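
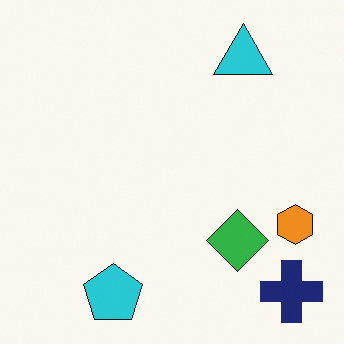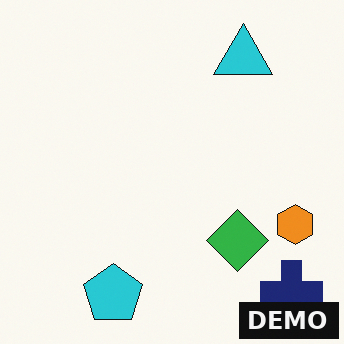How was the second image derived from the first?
This is the original image watermarked with the text "DEMO" in the lower-right corner.

A dark label reading "DEMO" appears in the lower-right corner.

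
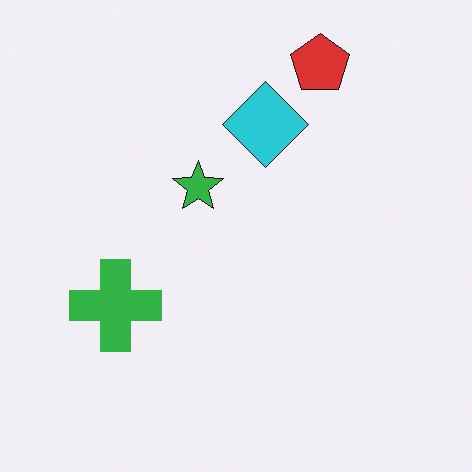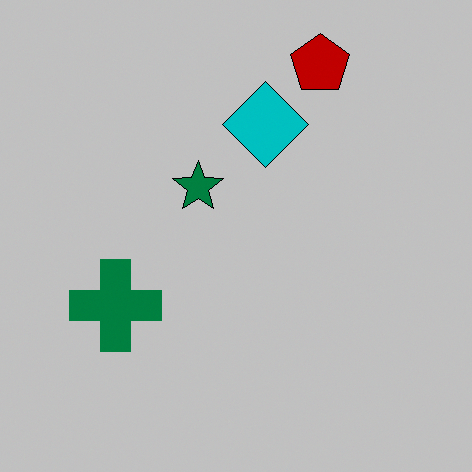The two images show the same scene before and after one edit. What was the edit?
The image was aggressively posterized.

Each flat color has snapped to a coarser quantized level — most visibly, the near-white background has dropped to a flat grey.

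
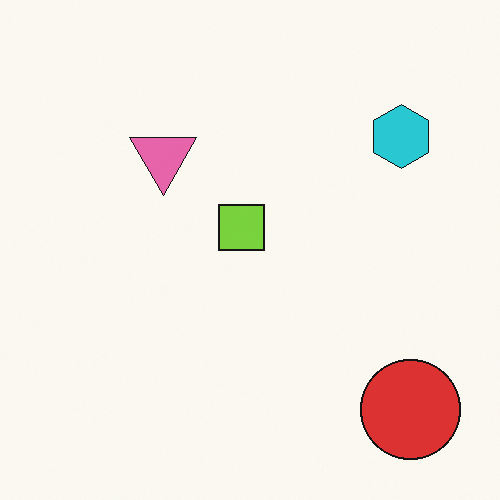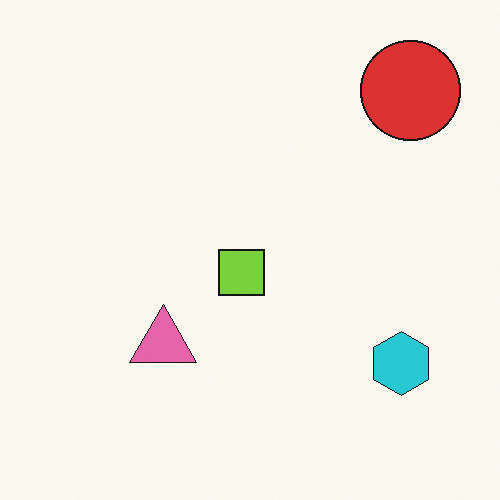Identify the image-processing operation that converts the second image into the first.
This is the original image flipped vertically (top ↔ bottom).

The red circle is in the top-right of the second image and the bottom-right of the first — shapes on opposite sides of the horizontal midline have swapped in a mirror flip.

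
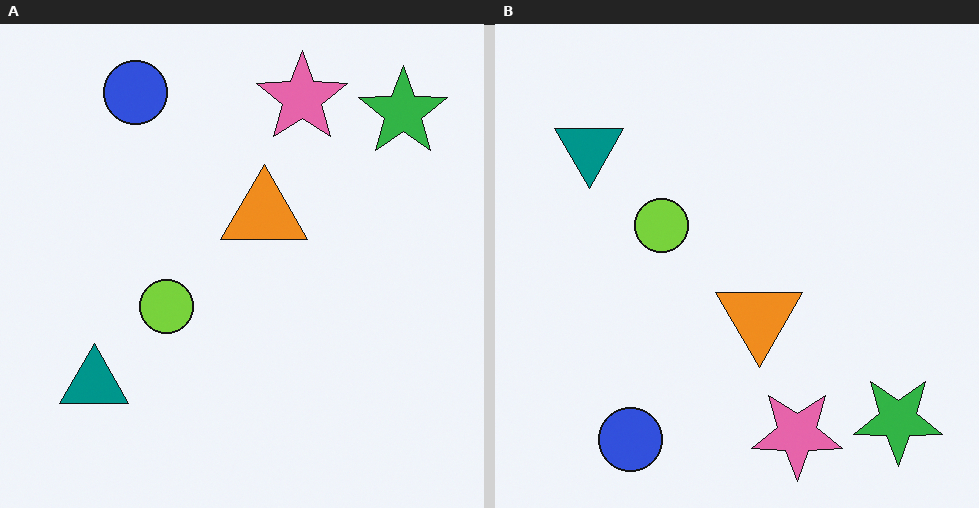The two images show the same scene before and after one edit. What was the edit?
The image was flipped vertically (top ↔ bottom).

The blue circle is in the top-left of the left (A) image and the bottom-left of the right (B) — shapes on opposite sides of the horizontal midline have swapped in a mirror flip.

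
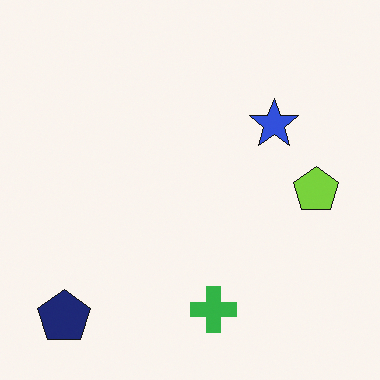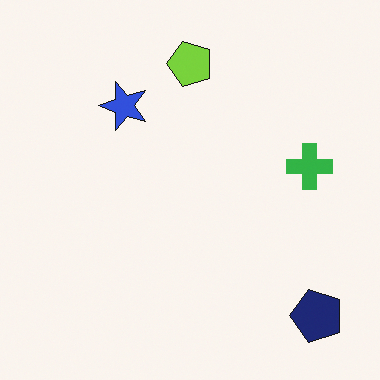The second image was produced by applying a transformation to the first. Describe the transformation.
Rotated 90° counter-clockwise.

The navy pentagon sits in the bottom-left of the first image and the bottom-right of the second — consistent with a whole-image 90° counter-clockwise rotation.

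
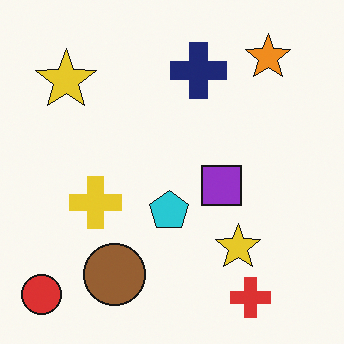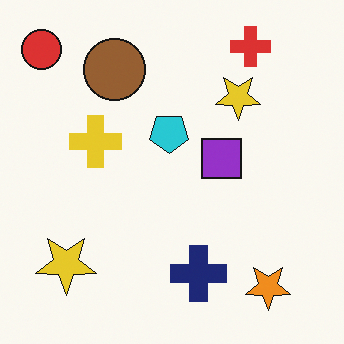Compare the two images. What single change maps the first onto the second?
This is the original image flipped vertically (top ↔ bottom).

The red cross is in the bottom-right of the first image and the top-right of the second — shapes on opposite sides of the horizontal midline have swapped in a mirror flip.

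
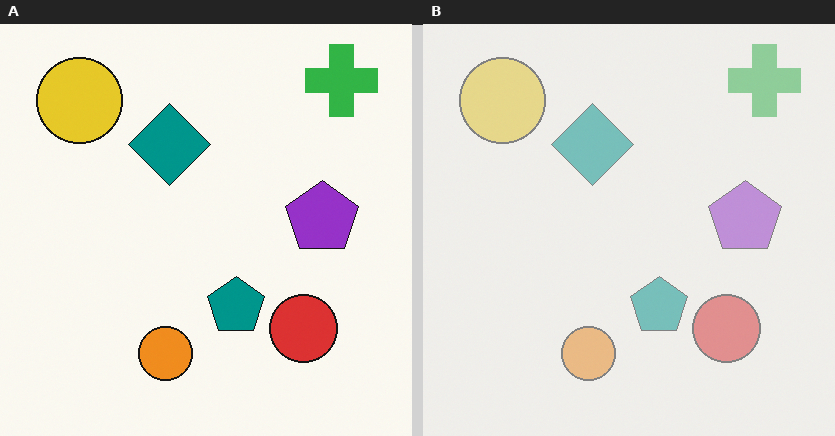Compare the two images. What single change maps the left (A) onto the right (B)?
Given much lower contrast.

Tones are pushed toward mid-grey across the whole image — a global contrast change.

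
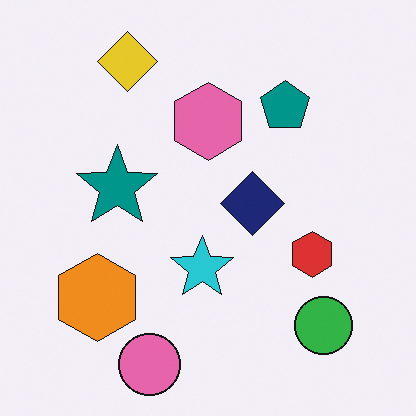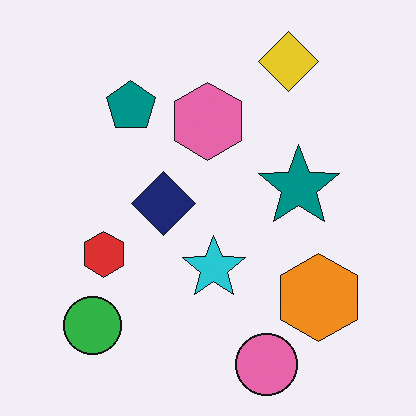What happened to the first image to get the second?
The transformation is: flipped horizontally (left ↔ right).

The green circle is in the bottom-right of the first image and the bottom-left of the second — shapes on opposite sides of the vertical midline have swapped in a mirror flip.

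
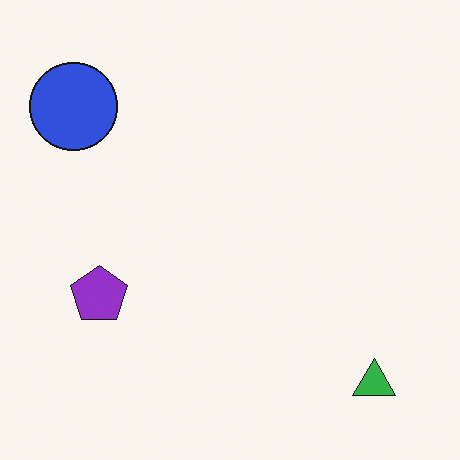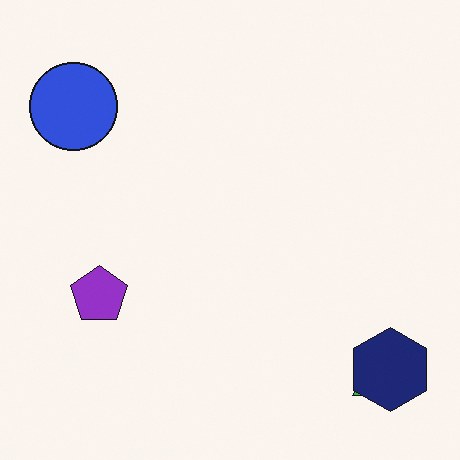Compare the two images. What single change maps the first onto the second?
This is the original image overlaid with an additional navy hexagon.

A navy hexagon appears in the second image that is absent from the first.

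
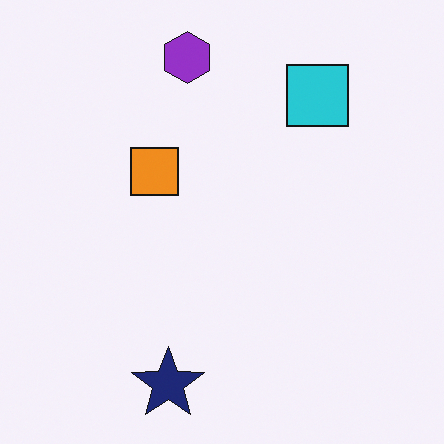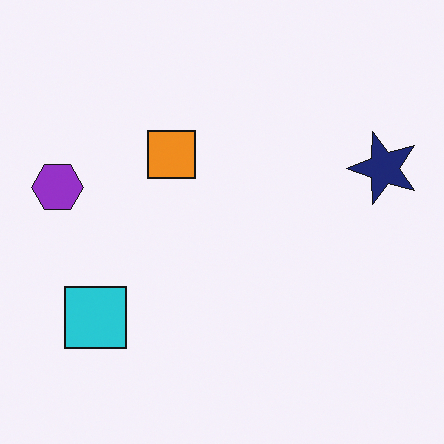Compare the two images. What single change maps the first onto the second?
The transformation is: transposed (reflected across the top-left ↔ bottom-right diagonal).

Shapes have swapped their row and column positions — what was in the top-right is now in the bottom-left — a diagonal reflection.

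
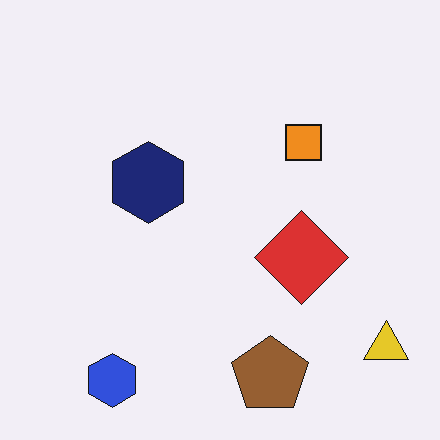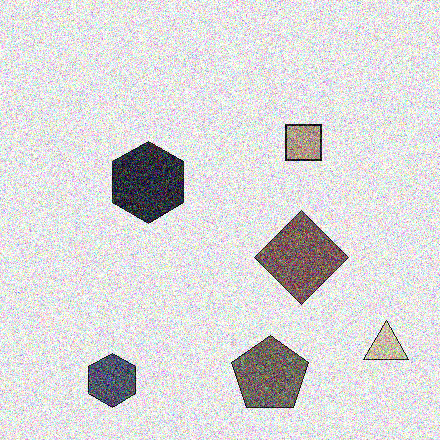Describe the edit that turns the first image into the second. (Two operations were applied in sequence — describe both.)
The second image is the first heavily desaturated, then degraded with a thick layer of grain.

All colors are more muted and greyish — a global saturation change. Random speckle covers the whole image, including the flat background.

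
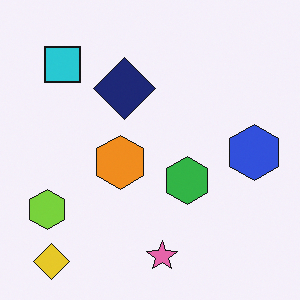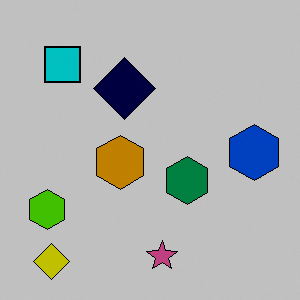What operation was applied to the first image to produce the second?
The transformation is: heavily posterized to just a handful of flat colors.

Each flat color has snapped to a coarser quantized level — most visibly, the near-white background has dropped to a flat grey.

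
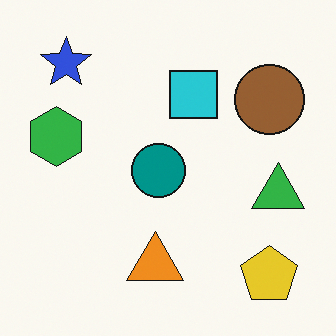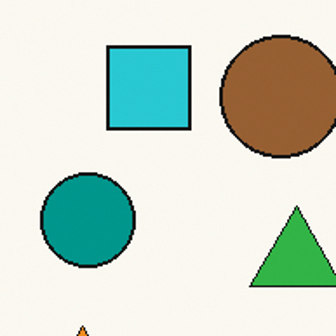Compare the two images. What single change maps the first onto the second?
The second image is the first cropped tightly and scaled back up.

The visible shapes are larger and the field of view is narrower; shapes near the original edges may be partly or wholly outside the frame — a crop-and-rescale.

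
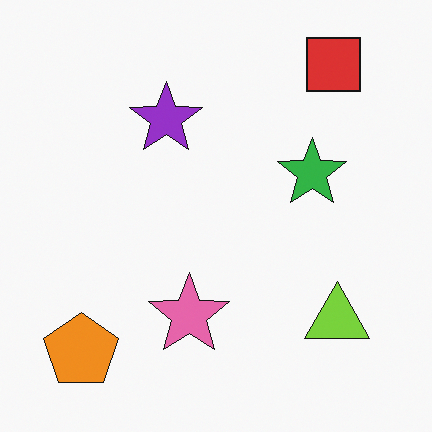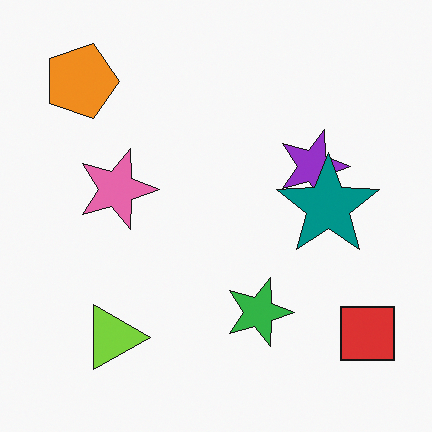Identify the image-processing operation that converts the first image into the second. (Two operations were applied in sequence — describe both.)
Rotated 90° clockwise, then overlaid with an additional teal star.

The red square sits in the top-right of the first image and the bottom-right of the second — consistent with a whole-image 90° clockwise rotation. A teal star appears in the second image that is absent from the first.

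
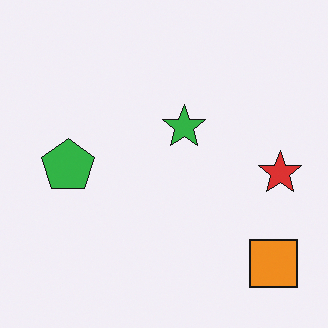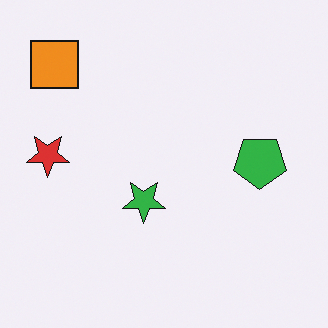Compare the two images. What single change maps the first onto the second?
The image was rotated 180°.

The orange square sits in the bottom-right of the first image and the top-left of the second — consistent with a whole-image 180° rotation.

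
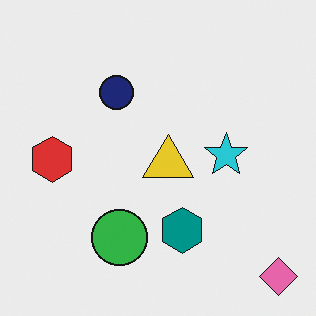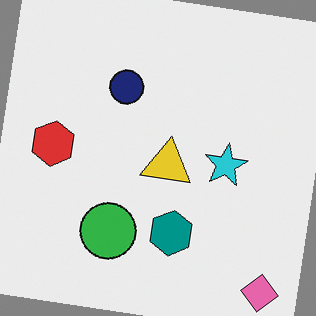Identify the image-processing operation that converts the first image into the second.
The image was rotated clockwise by a small amount.

Every shape is tilted by the same angle and the image corners show triangular fill wedges — a whole-image rotation by a non-right angle.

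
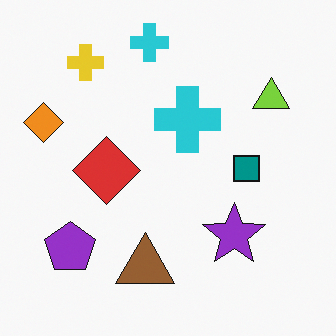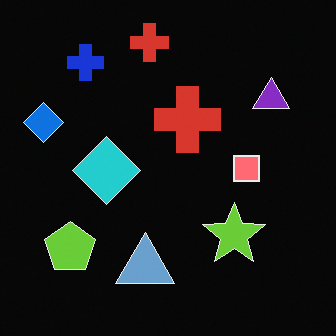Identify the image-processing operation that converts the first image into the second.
This is the original image color-inverted (negative).

The light background has become dark and every shape's color is its complement — a photographic negative.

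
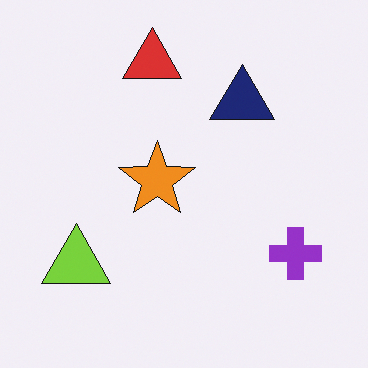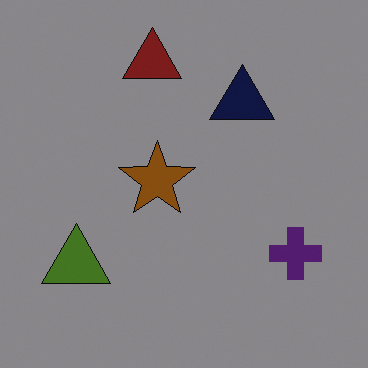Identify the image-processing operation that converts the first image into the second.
The image was substantially darkened.

Every pixel — background and shapes alike — is uniformly darkened.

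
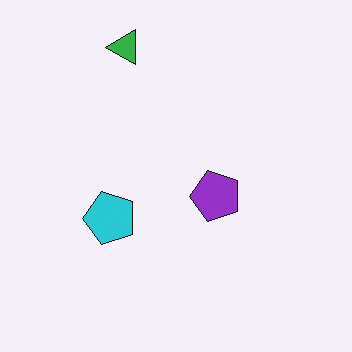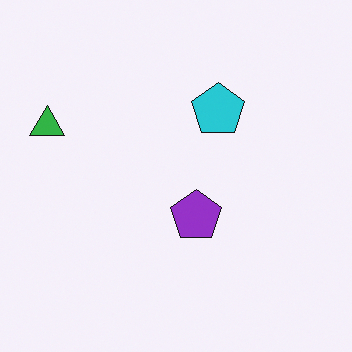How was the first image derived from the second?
This is the original image transposed (reflected across the top-left ↔ bottom-right diagonal).

Shapes have swapped their row and column positions — what was in the top-right is now in the bottom-left — a diagonal reflection.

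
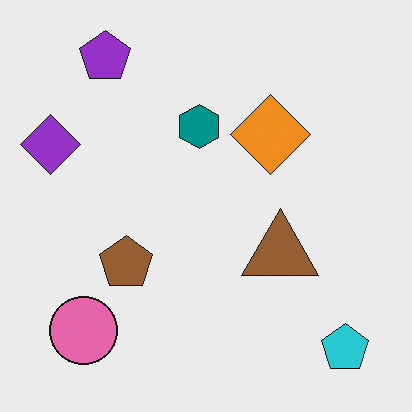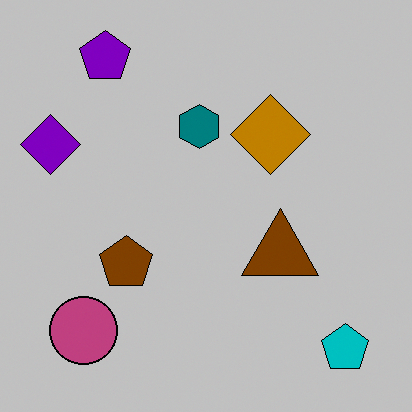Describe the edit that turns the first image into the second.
The second image is the first aggressively posterized.

Each flat color has snapped to a coarser quantized level — most visibly, the near-white background has dropped to a flat grey.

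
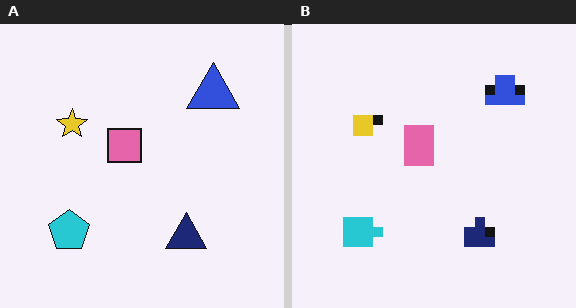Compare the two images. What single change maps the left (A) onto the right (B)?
It was coarsely pixelated.

Shapes are reduced to large square blocks; fine edges and outlines are lost — a downscale-then-upscale (mosaic) effect.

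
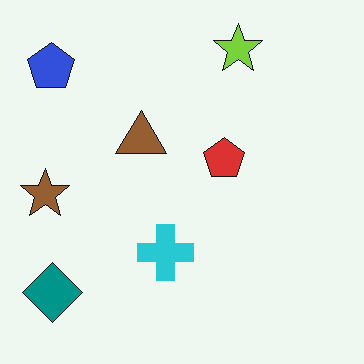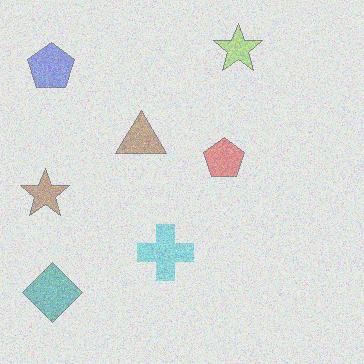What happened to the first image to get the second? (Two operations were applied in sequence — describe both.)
The image was degraded with strong gaussian noise, then washed out (contrast reduced).

Random speckle covers the whole image, including the flat background. Tones are pushed toward mid-grey across the whole image — a global contrast change.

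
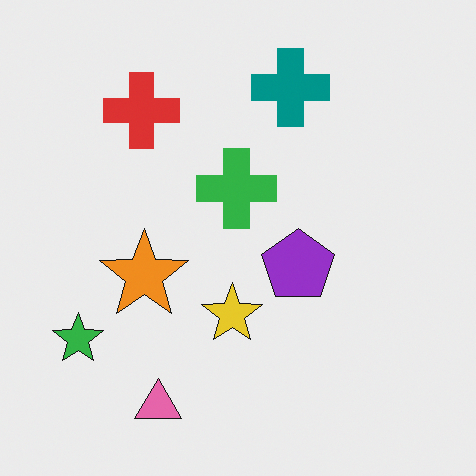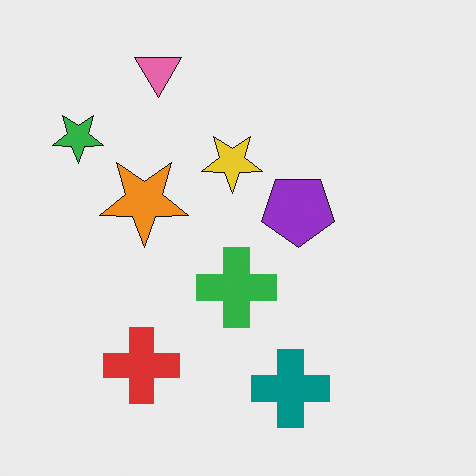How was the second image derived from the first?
This is the original image flipped vertically (top ↔ bottom).

The pink triangle is in the bottom-left of the first image and the top-left of the second — shapes on opposite sides of the horizontal midline have swapped in a mirror flip.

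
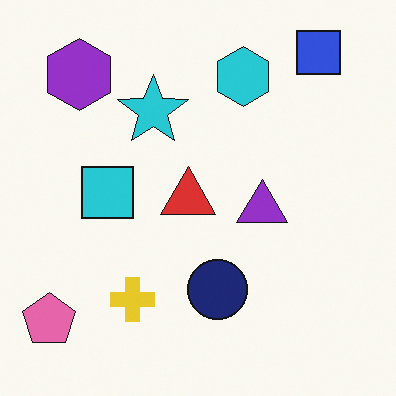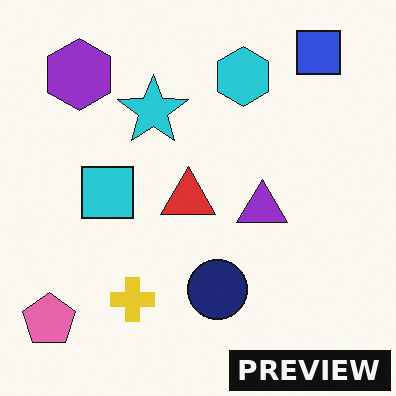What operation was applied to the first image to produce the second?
The image was watermarked with the text "PREVIEW" in the lower-right corner.

A dark label reading "PREVIEW" appears in the lower-right corner.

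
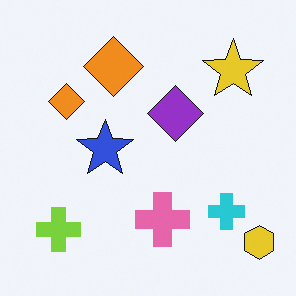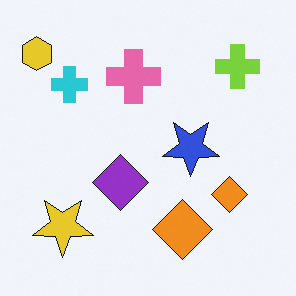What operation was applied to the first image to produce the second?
This is the original image rotated 180°.

The yellow hexagon sits in the bottom-right of the first image and the top-left of the second — consistent with a whole-image 180° rotation.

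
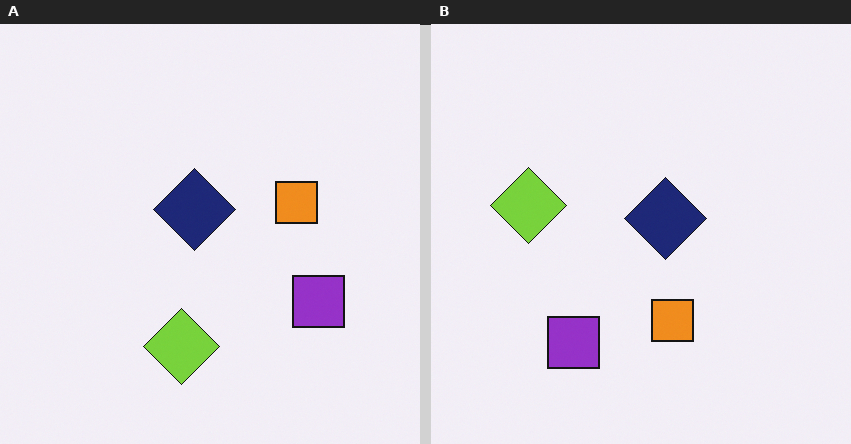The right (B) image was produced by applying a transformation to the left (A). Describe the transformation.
It was rotated 90° clockwise.

The purple square sits in the right of the left (A) image and the bottom of the right (B) — consistent with a whole-image 90° clockwise rotation.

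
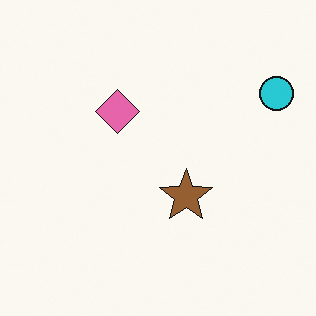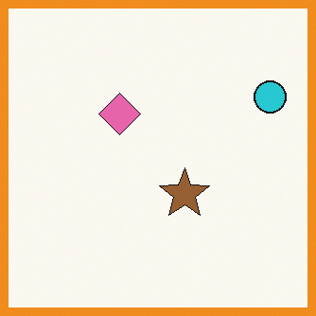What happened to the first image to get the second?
The second image is the first framed with a orange border.

A solid orange frame runs around the edge of the second image, with the content slightly shrunk inside it.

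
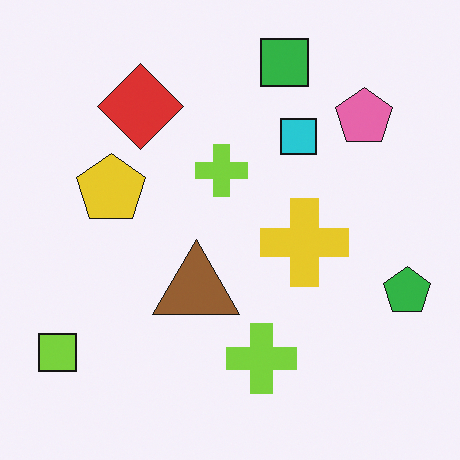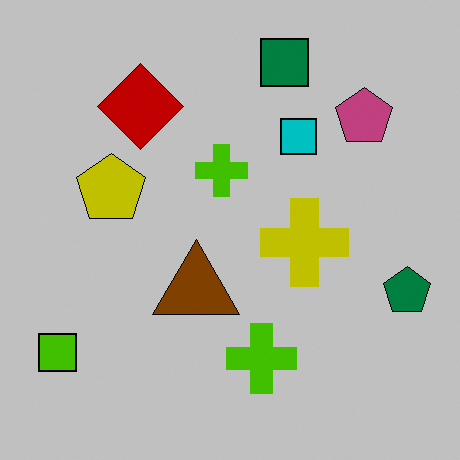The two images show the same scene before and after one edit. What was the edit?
The transformation is: aggressively posterized.

Each flat color has snapped to a coarser quantized level — most visibly, the near-white background has dropped to a flat grey.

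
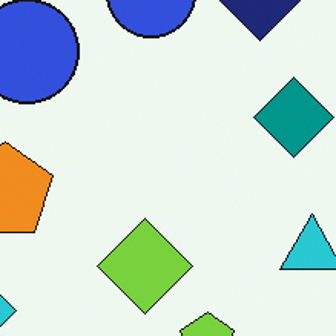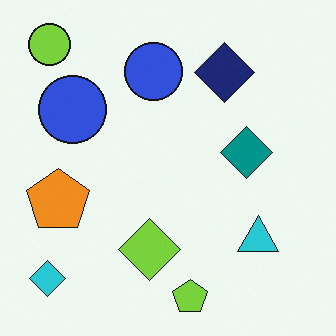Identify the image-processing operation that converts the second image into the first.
The first image is the second cropped to a modestly smaller region and rescaled.

The visible shapes are larger and the field of view is narrower; shapes near the original edges may be partly or wholly outside the frame — a crop-and-rescale.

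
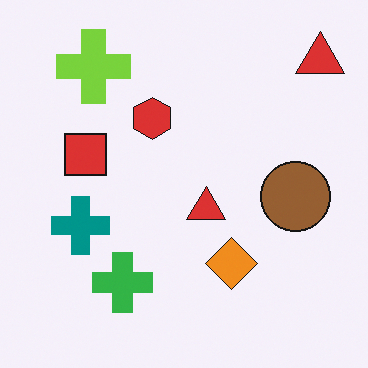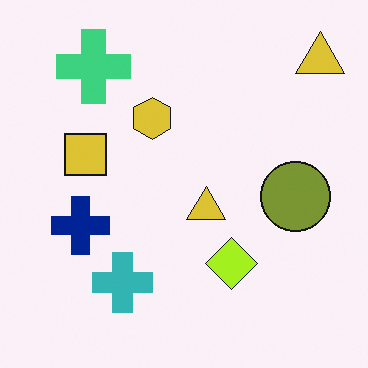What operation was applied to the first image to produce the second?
The image was hue-shifted by a small amount.

Every shape's color has rotated by the same amount around the hue wheel — a uniform hue shift.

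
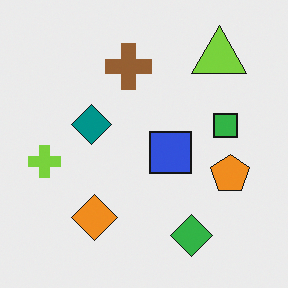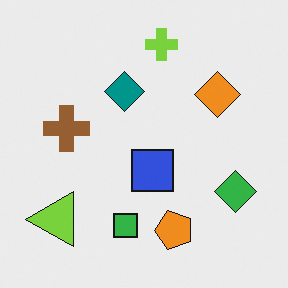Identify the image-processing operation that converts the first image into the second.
It was transposed (reflected across the top-left ↔ bottom-right diagonal).

Shapes have swapped their row and column positions — what was in the top-right is now in the bottom-left — a diagonal reflection.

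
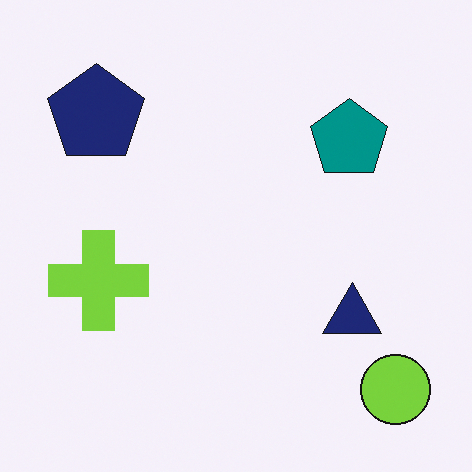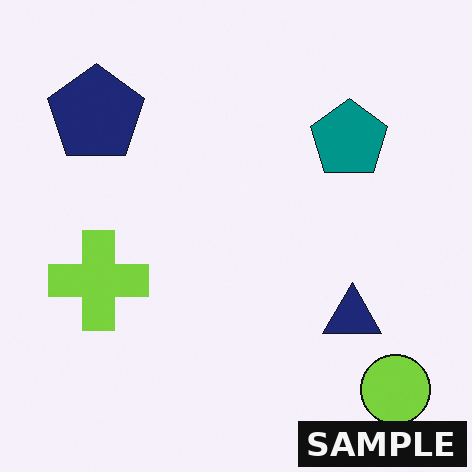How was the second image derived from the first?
The image was watermarked with the text "SAMPLE" in the lower-right corner.

A dark label reading "SAMPLE" appears in the lower-right corner.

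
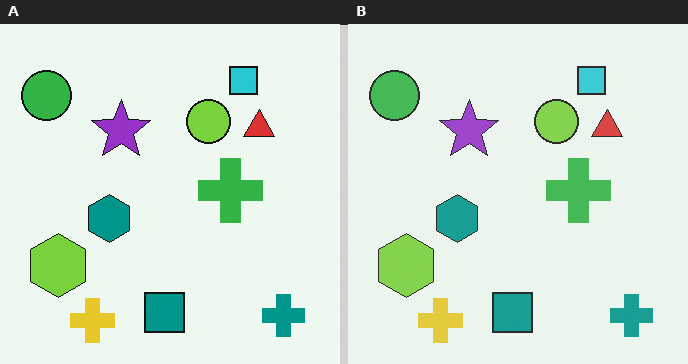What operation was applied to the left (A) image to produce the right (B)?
The transformation is: given slightly reduced contrast.

Tones are pushed toward mid-grey across the whole image — a global contrast change.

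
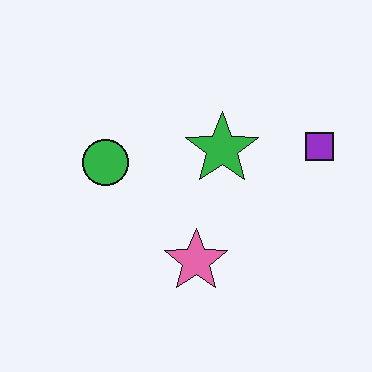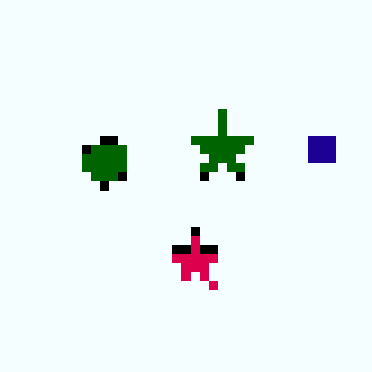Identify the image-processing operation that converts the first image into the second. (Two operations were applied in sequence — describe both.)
This is the original image given much higher contrast, then heavily pixelated into large blocks.

Tones are pushed away from mid-grey across the whole image — a global contrast change. Shapes are reduced to large square blocks; fine edges and outlines are lost — a downscale-then-upscale (mosaic) effect.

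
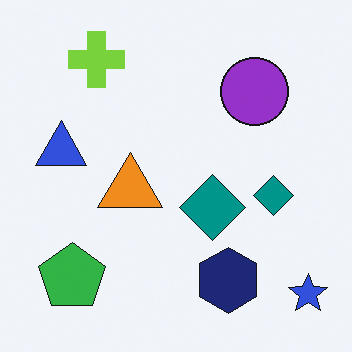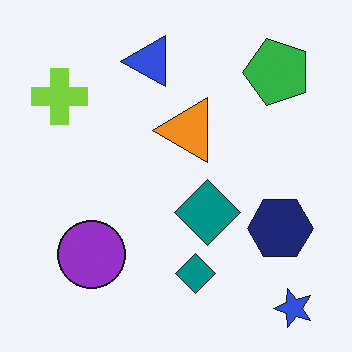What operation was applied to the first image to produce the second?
The second image is the first transposed (reflected across the top-left ↔ bottom-right diagonal).

Shapes have swapped their row and column positions — what was in the top-right is now in the bottom-left — a diagonal reflection.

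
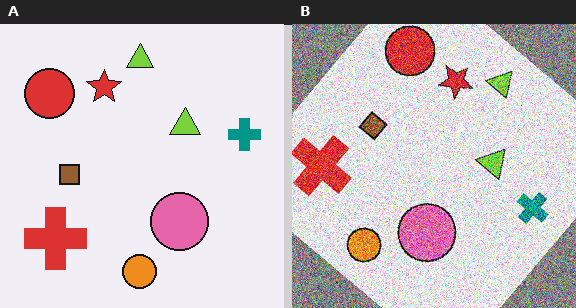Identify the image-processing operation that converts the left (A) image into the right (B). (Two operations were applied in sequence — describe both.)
It was rotated clockwise by a large amount — several tens of degrees, then degraded with heavy additive noise.

Every shape is tilted by the same angle and the image corners show triangular fill wedges — a whole-image rotation by a non-right angle. Random speckle covers the whole image, including the flat background.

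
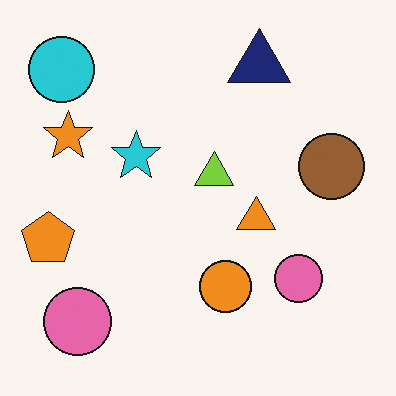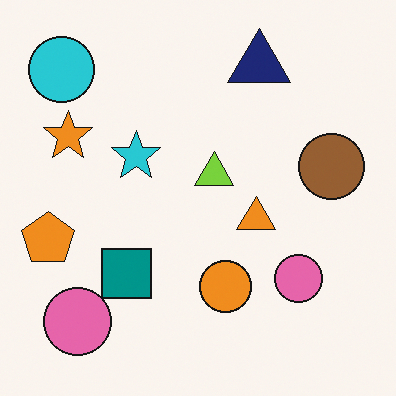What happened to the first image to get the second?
This is the original image overlaid with an additional teal square.

A teal square appears in the second image that is absent from the first.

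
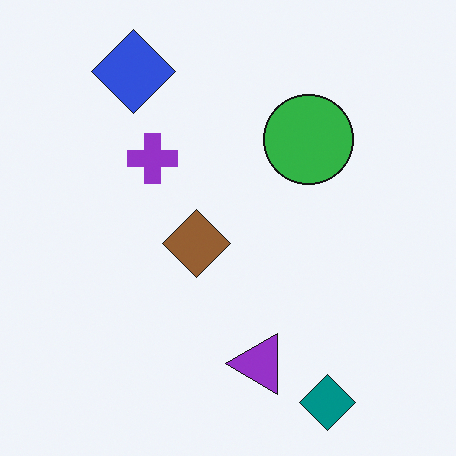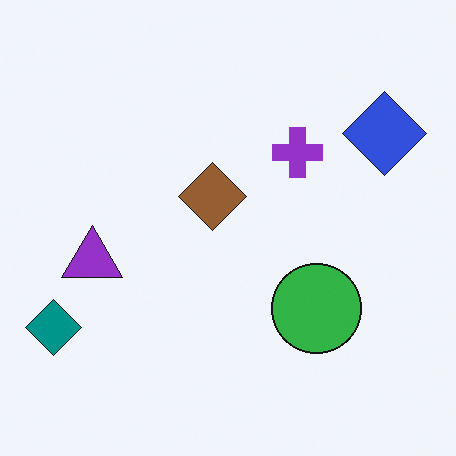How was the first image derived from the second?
The image was rotated 90° counter-clockwise.

The teal diamond sits in the bottom-left of the second image and the bottom-right of the first — consistent with a whole-image 90° counter-clockwise rotation.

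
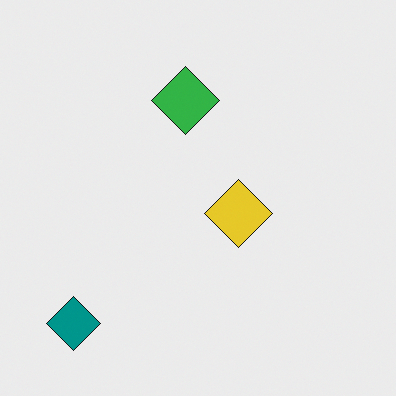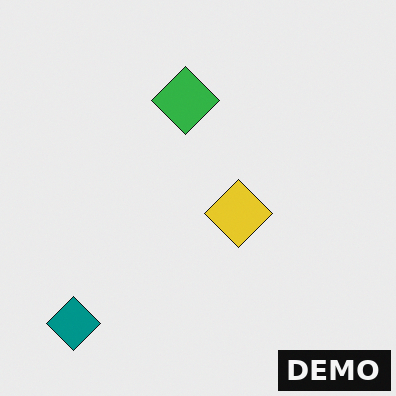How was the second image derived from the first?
The second image is the first watermarked with the text "DEMO" in the lower-right corner.

A dark label reading "DEMO" appears in the lower-right corner.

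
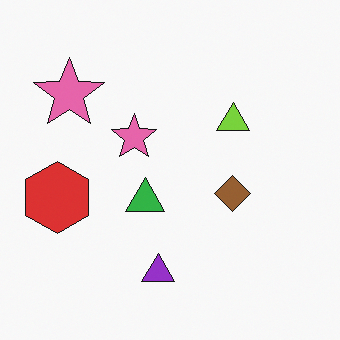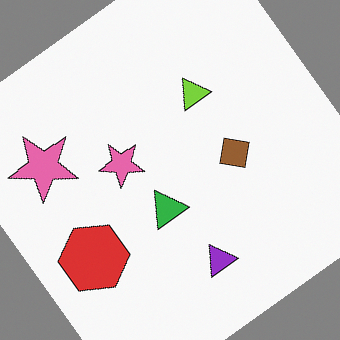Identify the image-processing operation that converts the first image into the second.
Rotated counter-clockwise by a large amount — several tens of degrees.

Every shape is tilted by the same angle and the image corners show triangular fill wedges — a whole-image rotation by a non-right angle.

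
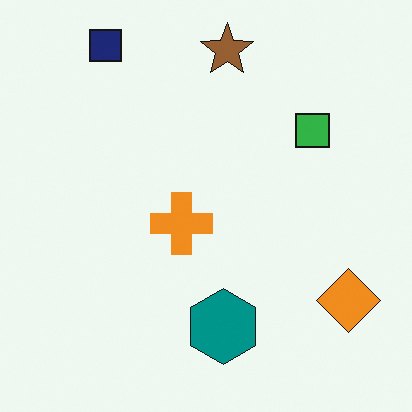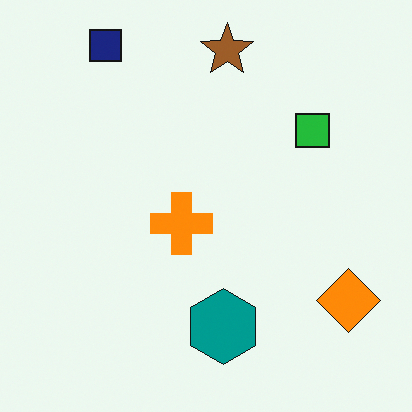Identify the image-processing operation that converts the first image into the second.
It was slightly oversaturated.

All colors are more vivid — a global saturation change.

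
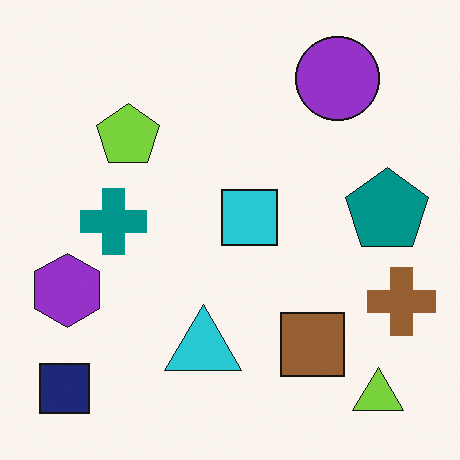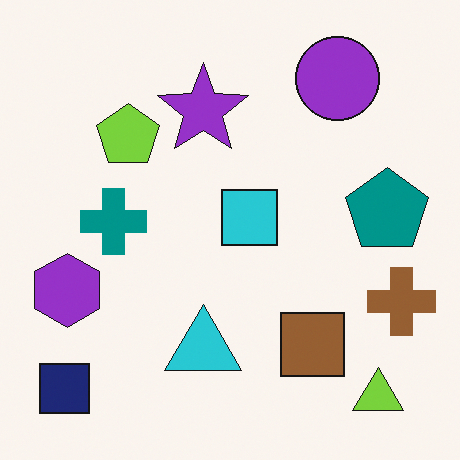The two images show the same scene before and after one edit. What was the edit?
It was overlaid with an additional purple star.

A purple star appears in the second image that is absent from the first.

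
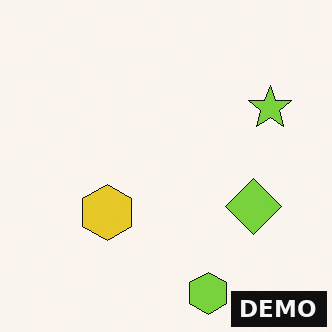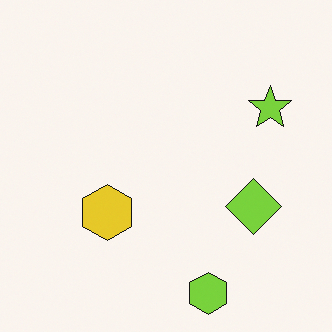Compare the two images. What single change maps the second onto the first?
The first image is the second watermarked with the text "DEMO" in the lower-right corner.

A dark label reading "DEMO" appears in the lower-right corner.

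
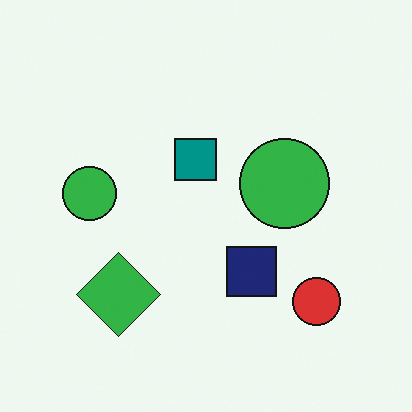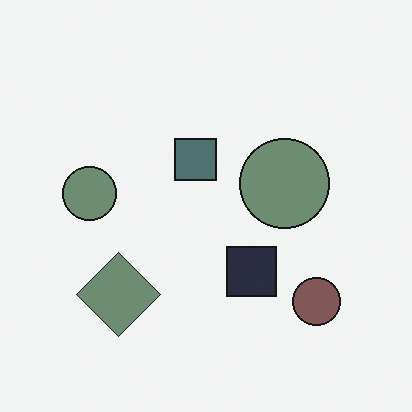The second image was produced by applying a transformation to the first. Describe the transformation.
The transformation is: heavily desaturated.

All colors are more muted and greyish — a global saturation change.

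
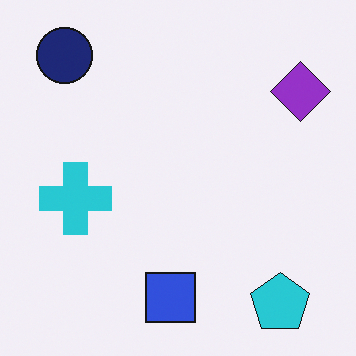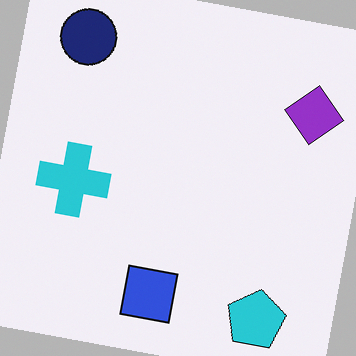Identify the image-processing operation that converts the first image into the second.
Rotated clockwise by a small amount.

Every shape is tilted by the same angle and the image corners show triangular fill wedges — a whole-image rotation by a non-right angle.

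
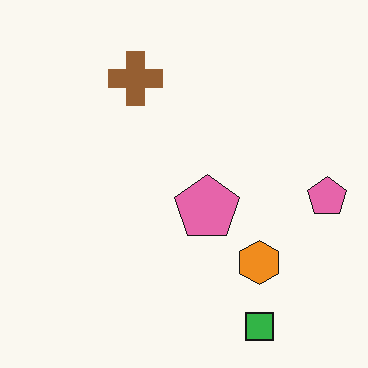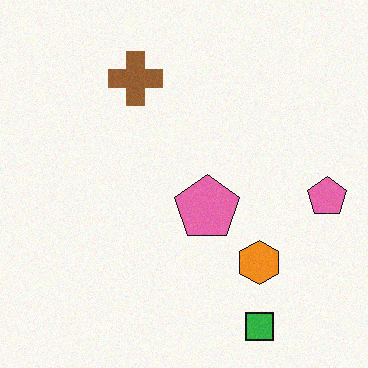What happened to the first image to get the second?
The second image is the first degraded with a light layer of grain.

Random speckle covers the whole image, including the flat background.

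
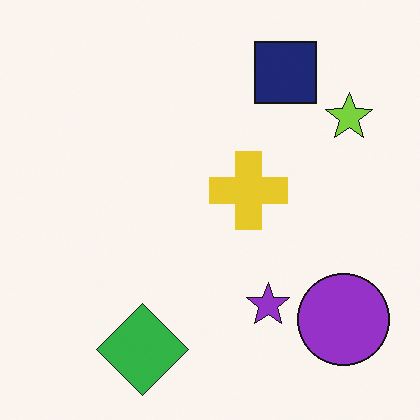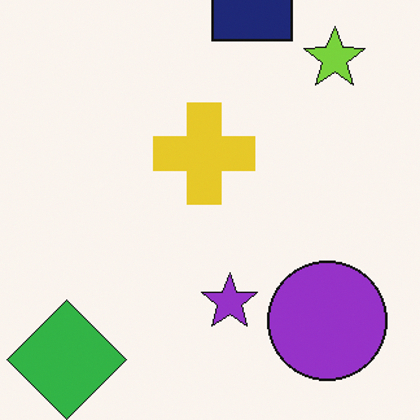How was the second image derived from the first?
The transformation is: cropped to a modestly smaller region and rescaled.

The visible shapes are larger and the field of view is narrower; shapes near the original edges may be partly or wholly outside the frame — a crop-and-rescale.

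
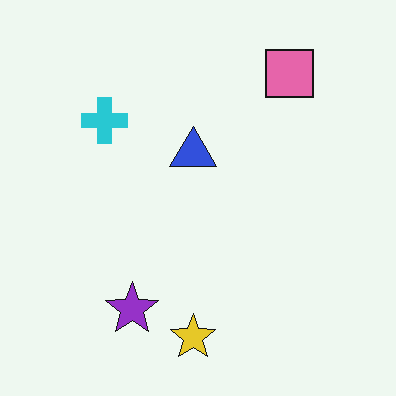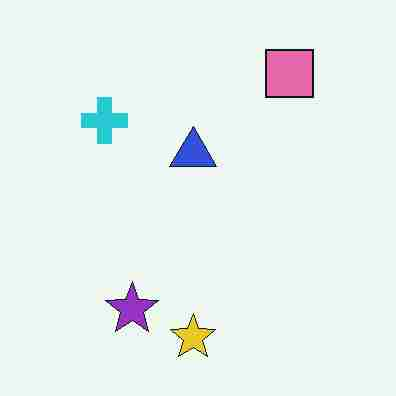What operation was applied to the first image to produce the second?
This is the original image degraded with heavy JPEG compression.

Blocky 8×8 compression artifacts appear around shape edges and the flat background shows ringing — characteristic JPEG degradation.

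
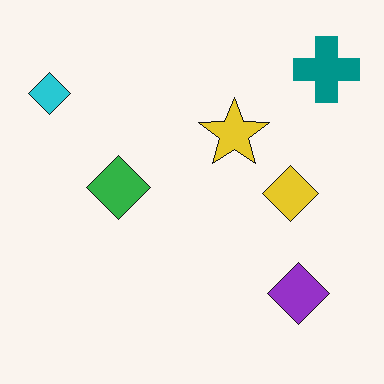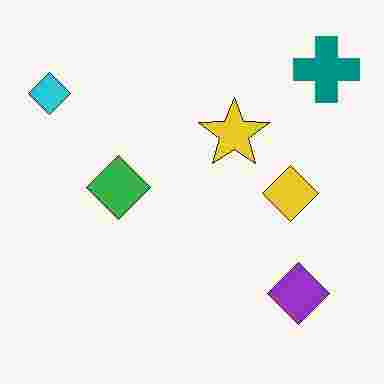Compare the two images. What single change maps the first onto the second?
The second image is the first heavily JPEG-compressed with obvious blocking artifacts.

Blocky 8×8 compression artifacts appear around shape edges and the flat background shows ringing — characteristic JPEG degradation.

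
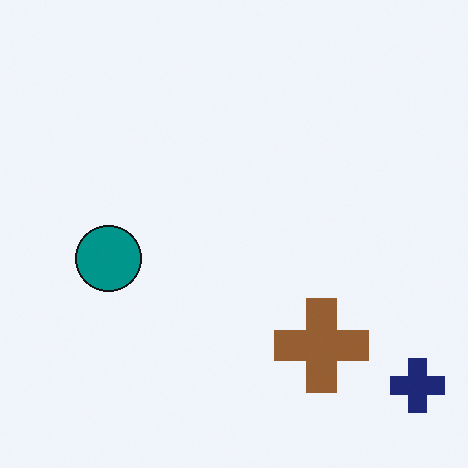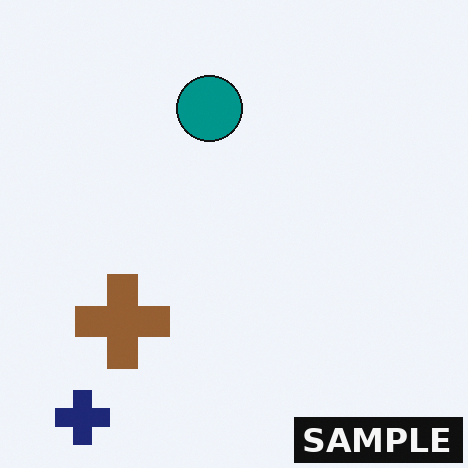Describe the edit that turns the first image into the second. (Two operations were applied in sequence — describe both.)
This is the original image rotated 90° clockwise, then watermarked with the text "SAMPLE" in the lower-right corner.

The navy cross sits in the bottom-right of the first image and the bottom-left of the second — consistent with a whole-image 90° clockwise rotation. A dark label reading "SAMPLE" appears in the lower-right corner.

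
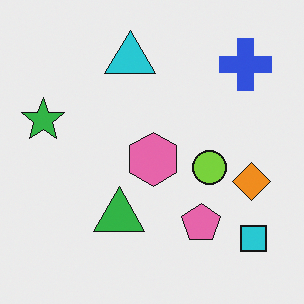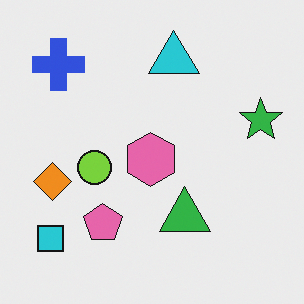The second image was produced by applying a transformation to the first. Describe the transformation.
Flipped horizontally (left ↔ right).

The green star is in the left of the first image and the right of the second — shapes on opposite sides of the vertical midline have swapped in a mirror flip.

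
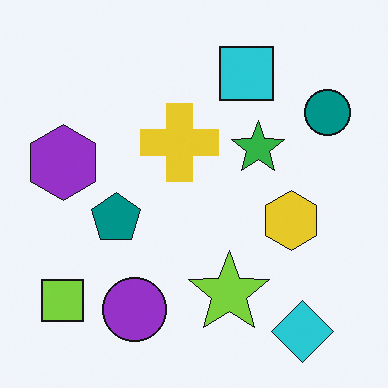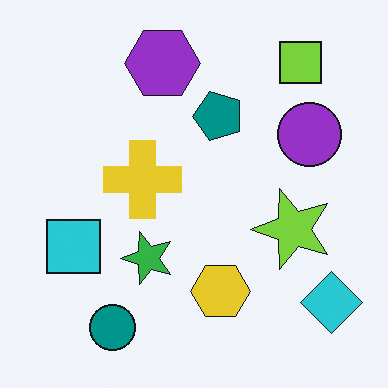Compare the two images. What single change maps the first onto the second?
The transformation is: transposed (reflected across the top-left ↔ bottom-right diagonal).

Shapes have swapped their row and column positions — what was in the top-right is now in the bottom-left — a diagonal reflection.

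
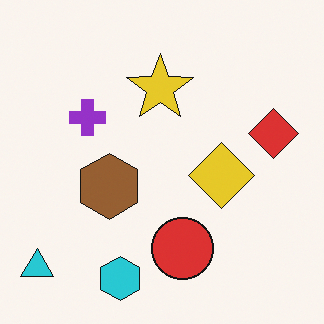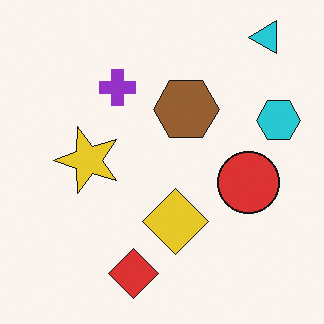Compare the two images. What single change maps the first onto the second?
The transformation is: transposed (reflected across the top-left ↔ bottom-right diagonal).

Shapes have swapped their row and column positions — what was in the top-right is now in the bottom-left — a diagonal reflection.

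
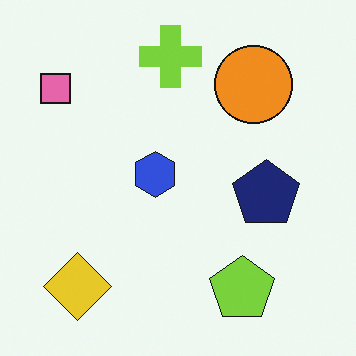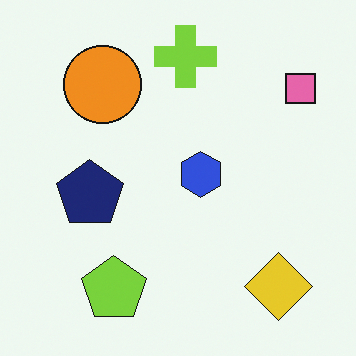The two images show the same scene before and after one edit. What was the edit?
The image was flipped horizontally (left ↔ right).

The pink square is in the top-left of the first image and the top-right of the second — shapes on opposite sides of the vertical midline have swapped in a mirror flip.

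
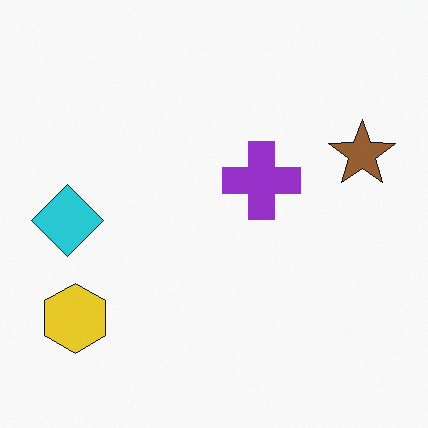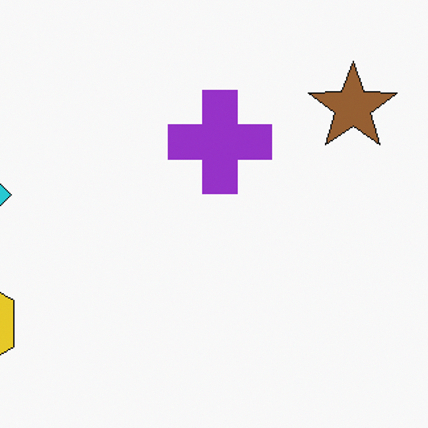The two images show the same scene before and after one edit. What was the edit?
Cropped slightly and scaled back up.

The visible shapes are larger and the field of view is narrower; shapes near the original edges may be partly or wholly outside the frame — a crop-and-rescale.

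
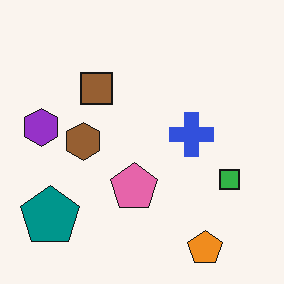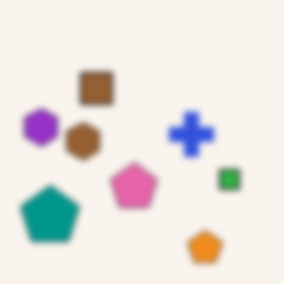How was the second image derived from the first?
The second image is the first noticeably gaussian-blurred.

Shape edges and outlines are uniformly softened across the whole image.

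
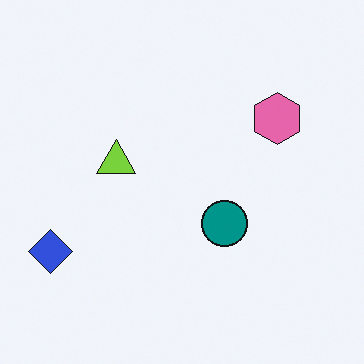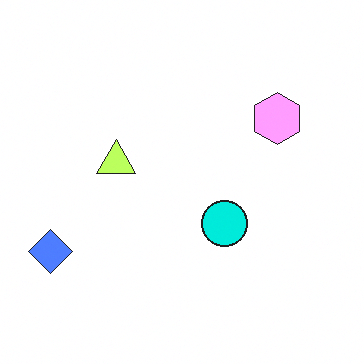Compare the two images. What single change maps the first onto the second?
It was substantially brightened.

Every pixel — background and shapes alike — is uniformly brightened.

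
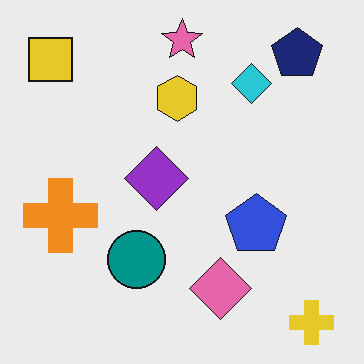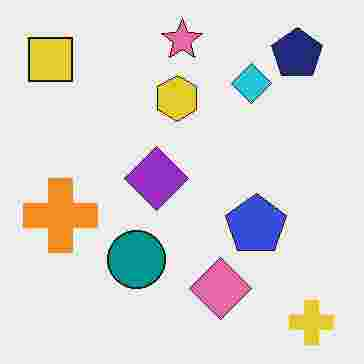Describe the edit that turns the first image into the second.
The transformation is: heavily JPEG-compressed with obvious blocking artifacts.

Blocky 8×8 compression artifacts appear around shape edges and the flat background shows ringing — characteristic JPEG degradation.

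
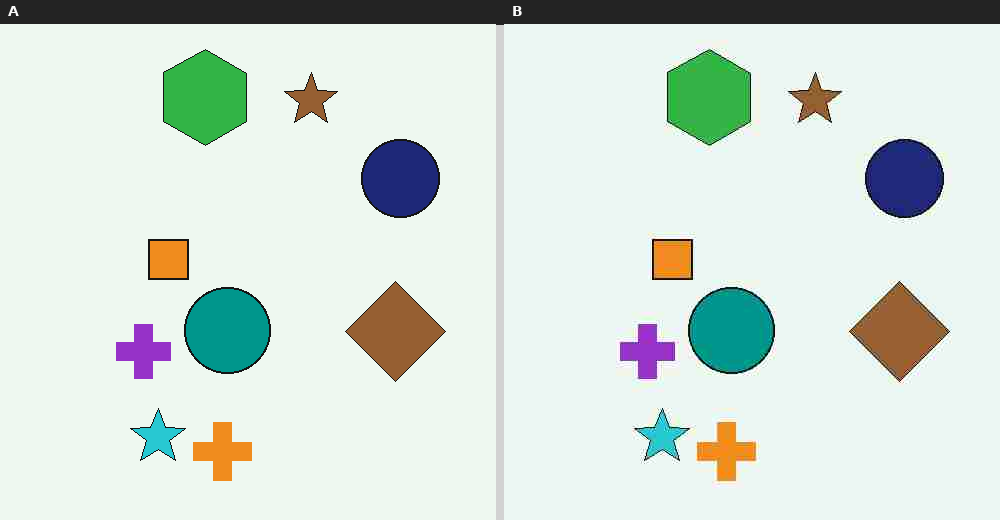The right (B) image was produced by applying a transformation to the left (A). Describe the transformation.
Heavily JPEG-compressed with obvious blocking artifacts.

Blocky 8×8 compression artifacts appear around shape edges and the flat background shows ringing — characteristic JPEG degradation.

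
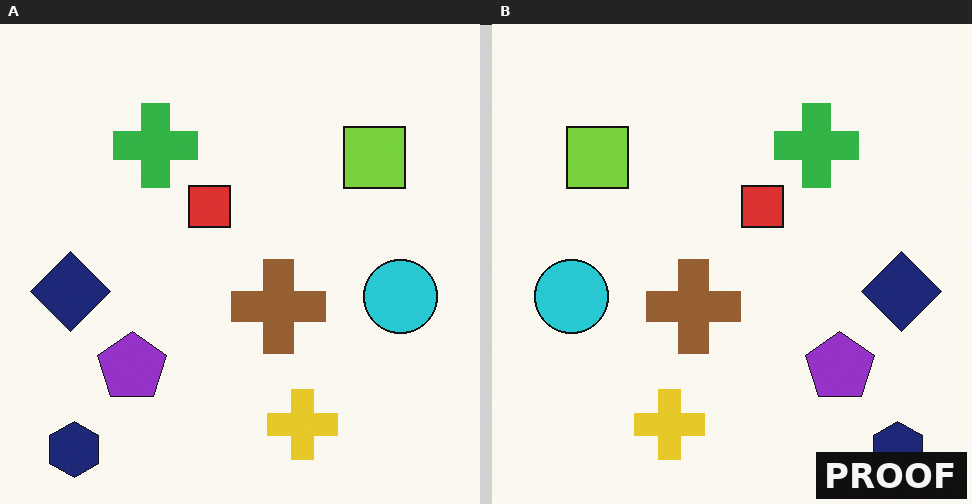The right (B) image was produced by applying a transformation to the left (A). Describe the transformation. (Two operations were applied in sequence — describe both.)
This is the original image flipped horizontally (left ↔ right), then watermarked with the text "PROOF" in the lower-right corner.

The navy diamond is in the left of the left (A) image and the right of the right (B) — shapes on opposite sides of the vertical midline have swapped in a mirror flip. A dark label reading "PROOF" appears in the lower-right corner.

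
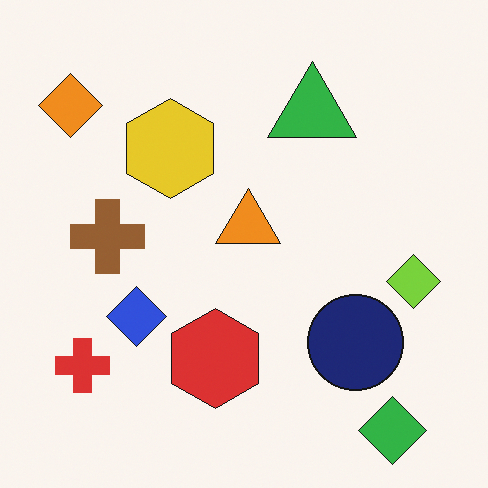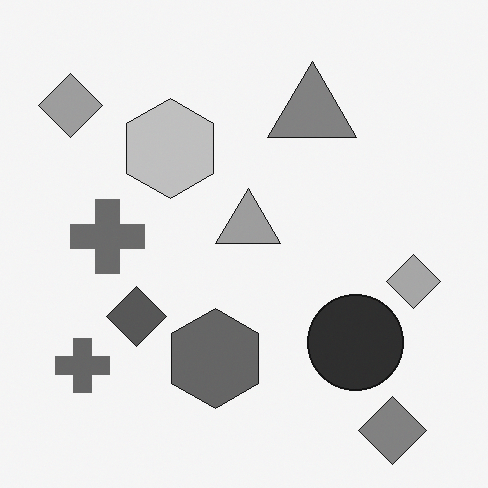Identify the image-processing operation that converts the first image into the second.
This is the original image converted to grayscale.

All color is removed — every shape is now a shade of grey.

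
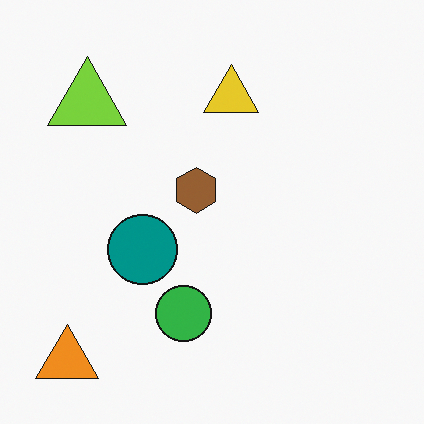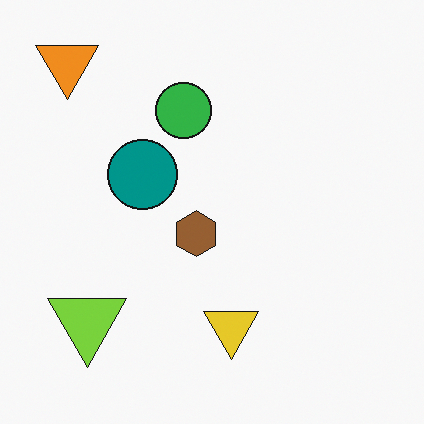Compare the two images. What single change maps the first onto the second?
Flipped vertically (top ↔ bottom).

The orange triangle is in the bottom-left of the first image and the top-left of the second — shapes on opposite sides of the horizontal midline have swapped in a mirror flip.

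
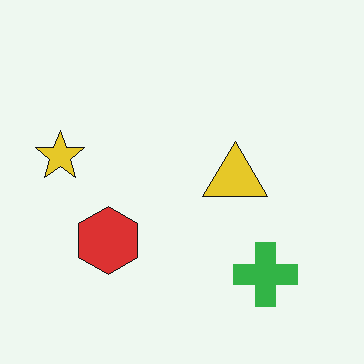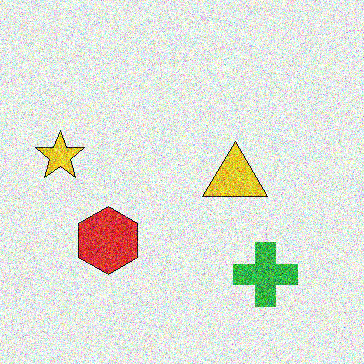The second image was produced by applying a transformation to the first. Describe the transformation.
The image was degraded with strong gaussian noise.

Random speckle covers the whole image, including the flat background.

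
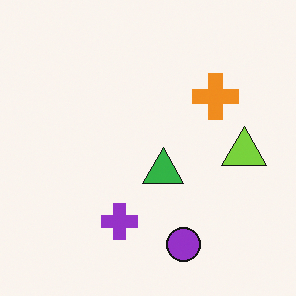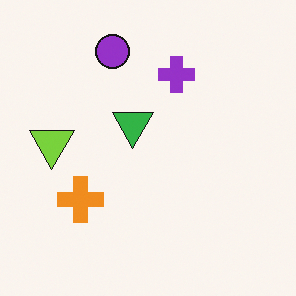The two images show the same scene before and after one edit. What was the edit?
This is the original image rotated 180°.

The purple circle sits in the bottom of the first image and the top of the second — consistent with a whole-image 180° rotation.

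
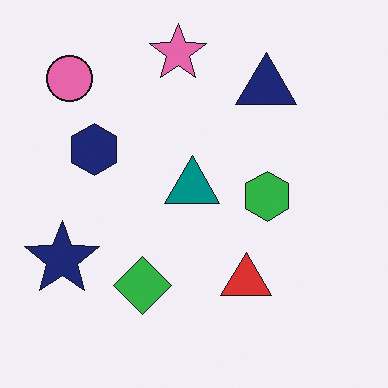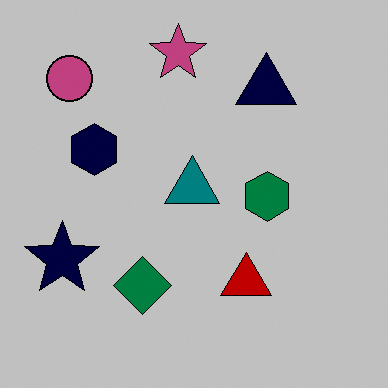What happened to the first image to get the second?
It was heavily posterized to just a handful of flat colors.

Each flat color has snapped to a coarser quantized level — most visibly, the near-white background has dropped to a flat grey.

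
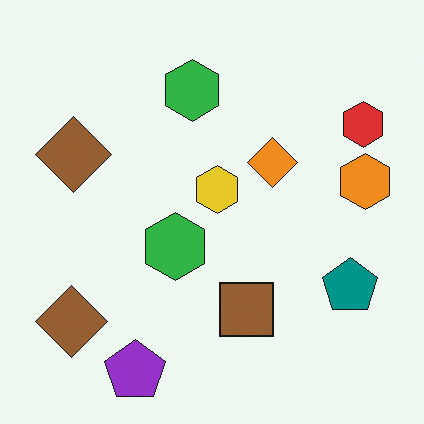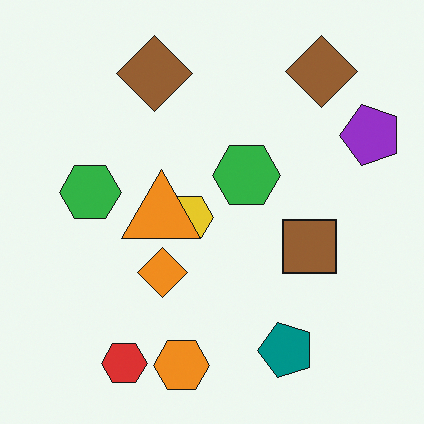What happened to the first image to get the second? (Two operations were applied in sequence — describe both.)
The second image is the first transposed (reflected across the top-left ↔ bottom-right diagonal), then overlaid with an additional orange triangle.

Shapes have swapped their row and column positions — what was in the top-right is now in the bottom-left — a diagonal reflection. An orange triangle appears in the second image that is absent from the first.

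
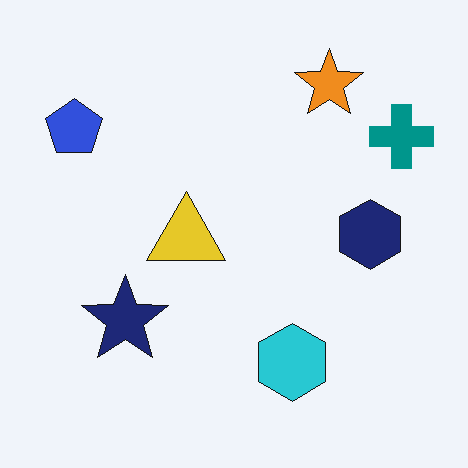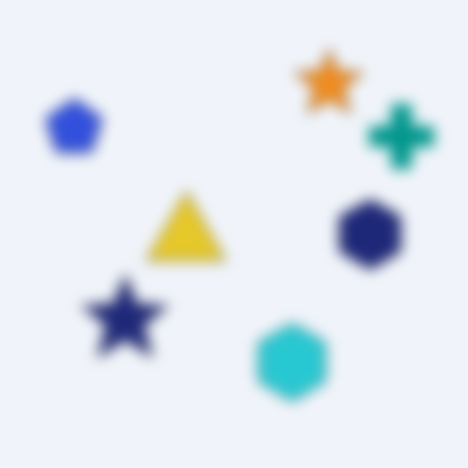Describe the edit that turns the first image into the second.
This is the original image strongly gaussian-blurred.

Shape edges and outlines are uniformly softened across the whole image.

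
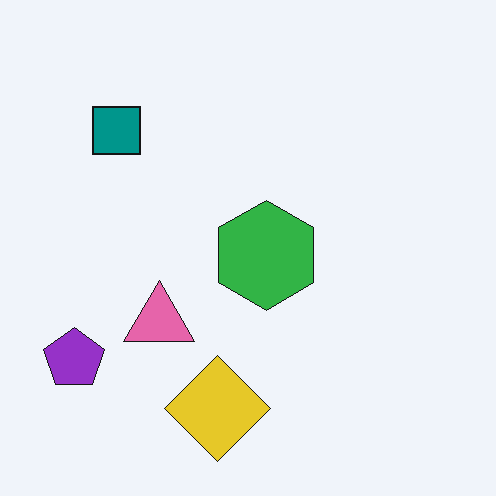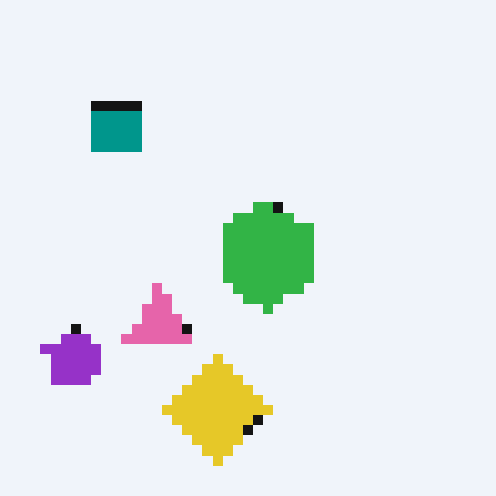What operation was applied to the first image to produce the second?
The second image is the first heavily pixelated into large blocks.

Shapes are reduced to large square blocks; fine edges and outlines are lost — a downscale-then-upscale (mosaic) effect.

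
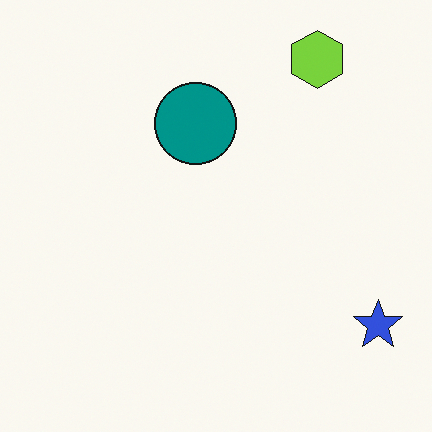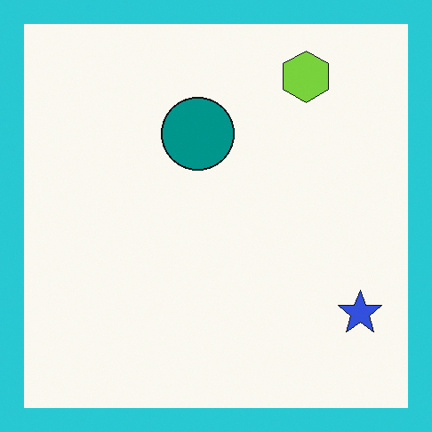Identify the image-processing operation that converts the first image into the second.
This is the original image framed with a cyan border.

A solid cyan frame runs around the edge of the second image, with the content slightly shrunk inside it.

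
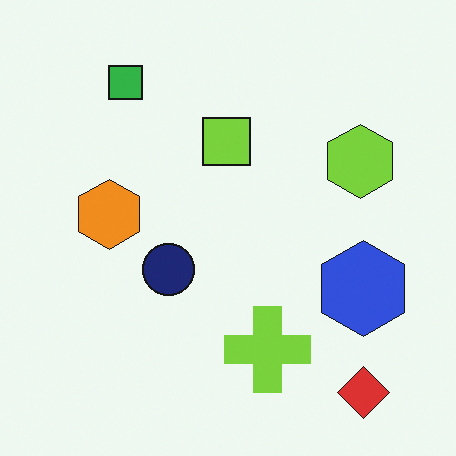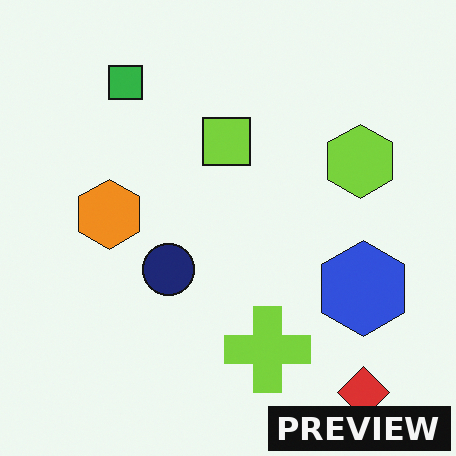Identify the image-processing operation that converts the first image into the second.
The transformation is: watermarked with the text "PREVIEW" in the lower-right corner.

A dark label reading "PREVIEW" appears in the lower-right corner.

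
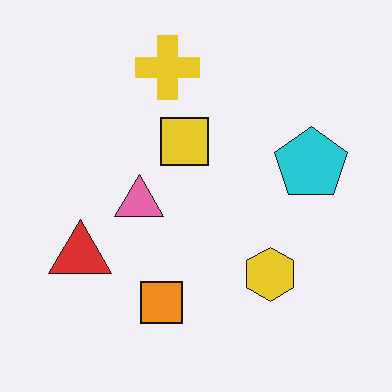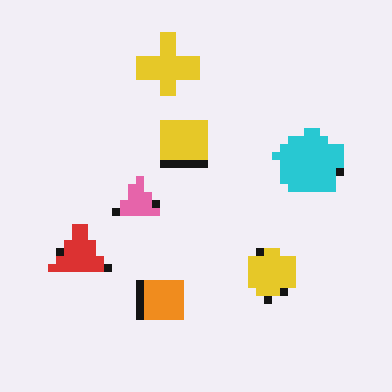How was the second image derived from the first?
It was moderately pixelated.

Shapes are reduced to large square blocks; fine edges and outlines are lost — a downscale-then-upscale (mosaic) effect.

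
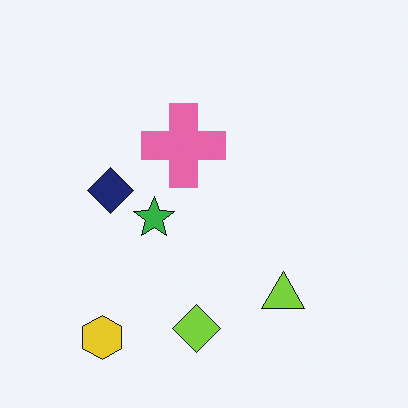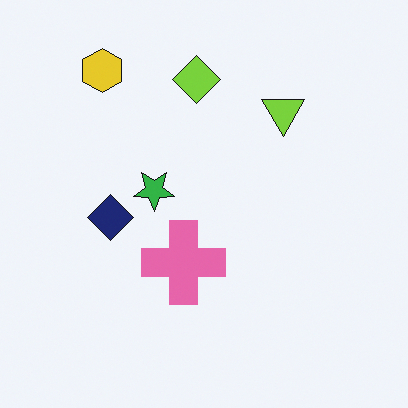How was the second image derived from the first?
The image was flipped vertically (top ↔ bottom).

The yellow hexagon is in the bottom-left of the first image and the top-left of the second — shapes on opposite sides of the horizontal midline have swapped in a mirror flip.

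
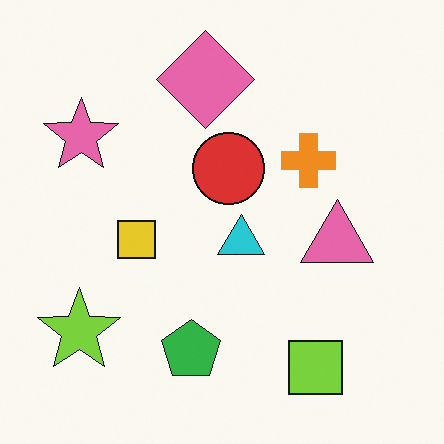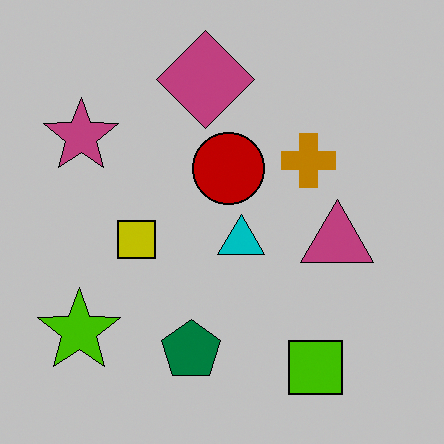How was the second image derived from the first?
This is the original image aggressively posterized.

Each flat color has snapped to a coarser quantized level — most visibly, the near-white background has dropped to a flat grey.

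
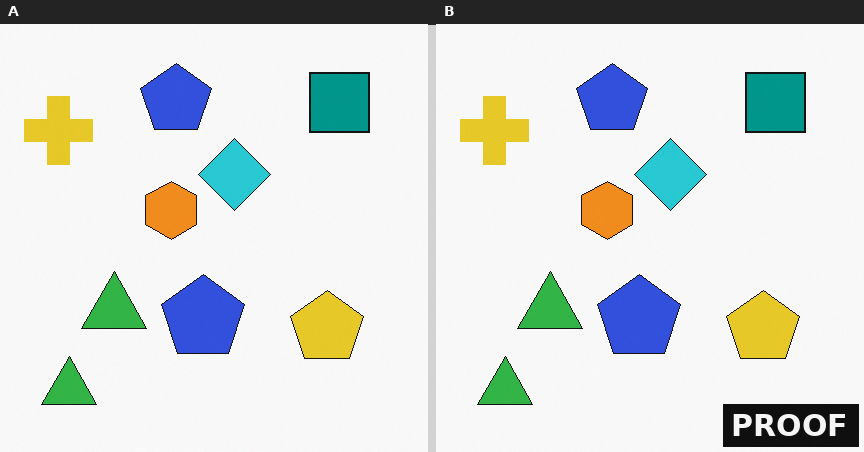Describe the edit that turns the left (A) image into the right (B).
The right (B) image is the left (A) watermarked with the text "PROOF" in the lower-right corner.

A dark label reading "PROOF" appears in the lower-right corner.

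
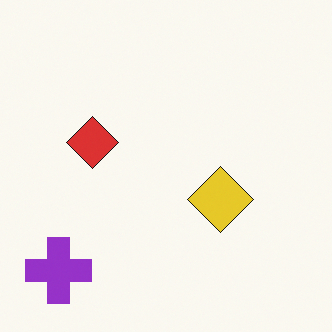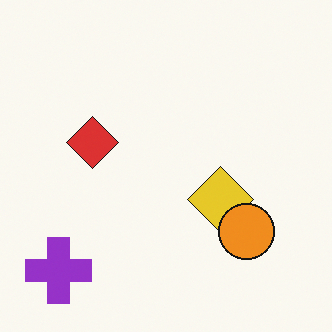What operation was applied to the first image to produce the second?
The transformation is: overlaid with an additional orange circle.

An orange circle appears in the second image that is absent from the first.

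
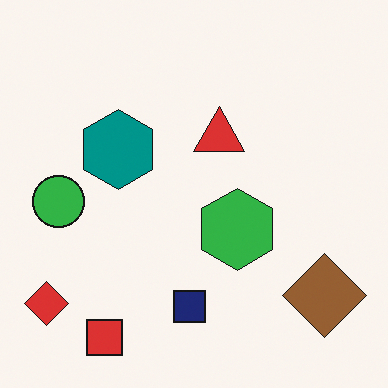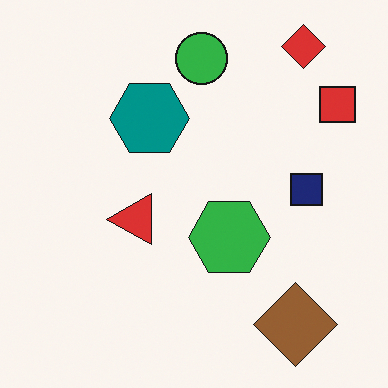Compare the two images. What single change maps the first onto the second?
It was transposed (reflected across the top-left ↔ bottom-right diagonal).

Shapes have swapped their row and column positions — what was in the top-right is now in the bottom-left — a diagonal reflection.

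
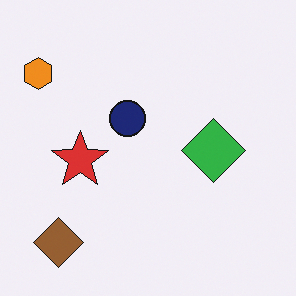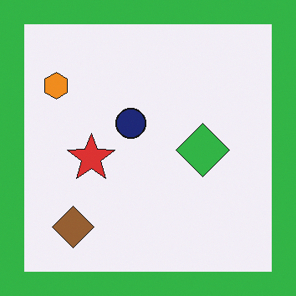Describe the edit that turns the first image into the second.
Framed with a green border.

A solid green frame runs around the edge of the second image, with the content slightly shrunk inside it.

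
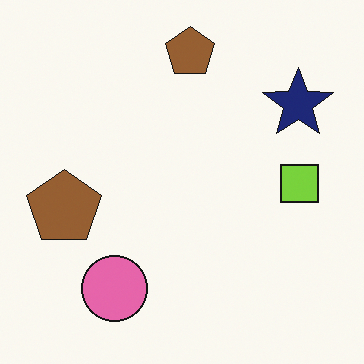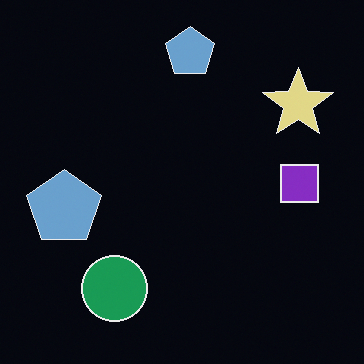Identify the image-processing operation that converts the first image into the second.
The transformation is: color-inverted (negative).

The light background has become dark and every shape's color is its complement — a photographic negative.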